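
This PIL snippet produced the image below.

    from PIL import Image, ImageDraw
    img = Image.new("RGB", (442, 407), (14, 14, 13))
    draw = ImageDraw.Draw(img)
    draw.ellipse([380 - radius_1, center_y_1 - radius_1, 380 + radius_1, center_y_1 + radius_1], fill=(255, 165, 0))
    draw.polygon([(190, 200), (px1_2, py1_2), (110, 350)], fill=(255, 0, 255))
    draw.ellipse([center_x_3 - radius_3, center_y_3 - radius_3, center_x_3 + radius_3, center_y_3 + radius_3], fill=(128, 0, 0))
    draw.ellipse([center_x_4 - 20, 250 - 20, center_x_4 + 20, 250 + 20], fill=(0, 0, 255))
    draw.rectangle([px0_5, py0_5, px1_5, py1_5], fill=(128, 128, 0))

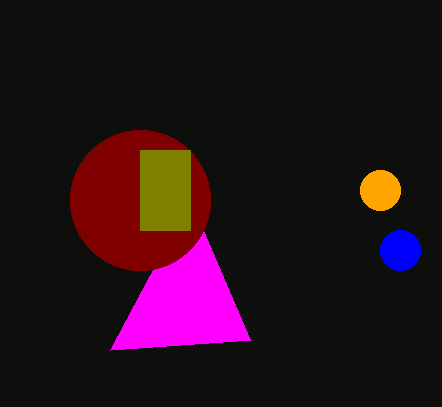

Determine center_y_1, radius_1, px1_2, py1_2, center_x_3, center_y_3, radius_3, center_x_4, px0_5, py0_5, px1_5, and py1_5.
center_y_1 = 190, radius_1 = 20, px1_2 = 250, py1_2 = 340, center_x_3 = 140, center_y_3 = 200, radius_3 = 70, center_x_4 = 400, px0_5 = 140, py0_5 = 150, px1_5 = 190, py1_5 = 230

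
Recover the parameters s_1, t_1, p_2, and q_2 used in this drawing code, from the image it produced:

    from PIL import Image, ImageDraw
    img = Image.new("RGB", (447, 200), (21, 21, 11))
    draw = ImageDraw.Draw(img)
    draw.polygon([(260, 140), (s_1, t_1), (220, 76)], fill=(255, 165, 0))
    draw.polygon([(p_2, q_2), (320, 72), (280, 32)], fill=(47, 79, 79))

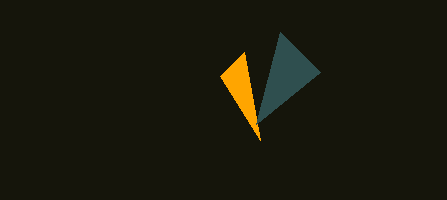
s_1 = 244, t_1 = 52, p_2 = 256, q_2 = 124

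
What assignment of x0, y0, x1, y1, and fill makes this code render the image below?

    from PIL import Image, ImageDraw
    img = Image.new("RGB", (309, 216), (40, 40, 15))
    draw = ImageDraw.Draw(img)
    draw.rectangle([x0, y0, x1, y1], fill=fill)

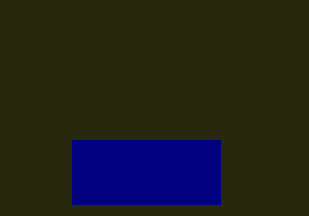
x0 = 72; y0 = 140; x1 = 220; y1 = 204; fill = 'navy'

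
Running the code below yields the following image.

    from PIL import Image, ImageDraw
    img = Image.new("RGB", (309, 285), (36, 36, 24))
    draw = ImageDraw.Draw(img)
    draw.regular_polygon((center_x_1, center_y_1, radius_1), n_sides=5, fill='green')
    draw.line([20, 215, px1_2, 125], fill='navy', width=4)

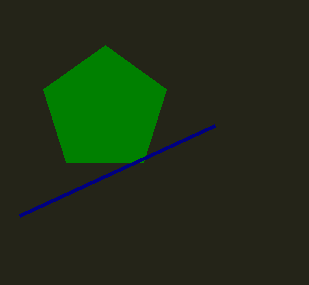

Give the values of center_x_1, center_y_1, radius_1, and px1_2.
center_x_1 = 105; center_y_1 = 110; radius_1 = 65; px1_2 = 215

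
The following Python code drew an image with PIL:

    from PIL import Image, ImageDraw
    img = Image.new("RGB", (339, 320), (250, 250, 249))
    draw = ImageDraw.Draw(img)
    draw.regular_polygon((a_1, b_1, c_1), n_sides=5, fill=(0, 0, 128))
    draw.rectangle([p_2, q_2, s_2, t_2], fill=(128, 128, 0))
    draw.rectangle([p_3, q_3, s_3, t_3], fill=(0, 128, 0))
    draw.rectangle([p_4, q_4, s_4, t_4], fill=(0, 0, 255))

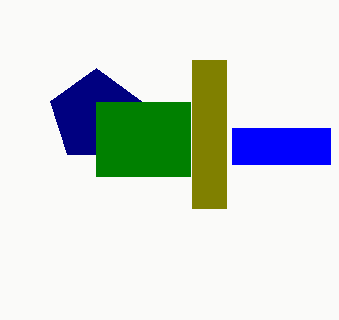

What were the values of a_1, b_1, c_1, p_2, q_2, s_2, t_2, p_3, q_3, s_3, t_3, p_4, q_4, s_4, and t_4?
a_1 = 96
b_1 = 116
c_1 = 48
p_2 = 192
q_2 = 60
s_2 = 226
t_2 = 208
p_3 = 96
q_3 = 102
s_3 = 190
t_3 = 176
p_4 = 232
q_4 = 128
s_4 = 330
t_4 = 164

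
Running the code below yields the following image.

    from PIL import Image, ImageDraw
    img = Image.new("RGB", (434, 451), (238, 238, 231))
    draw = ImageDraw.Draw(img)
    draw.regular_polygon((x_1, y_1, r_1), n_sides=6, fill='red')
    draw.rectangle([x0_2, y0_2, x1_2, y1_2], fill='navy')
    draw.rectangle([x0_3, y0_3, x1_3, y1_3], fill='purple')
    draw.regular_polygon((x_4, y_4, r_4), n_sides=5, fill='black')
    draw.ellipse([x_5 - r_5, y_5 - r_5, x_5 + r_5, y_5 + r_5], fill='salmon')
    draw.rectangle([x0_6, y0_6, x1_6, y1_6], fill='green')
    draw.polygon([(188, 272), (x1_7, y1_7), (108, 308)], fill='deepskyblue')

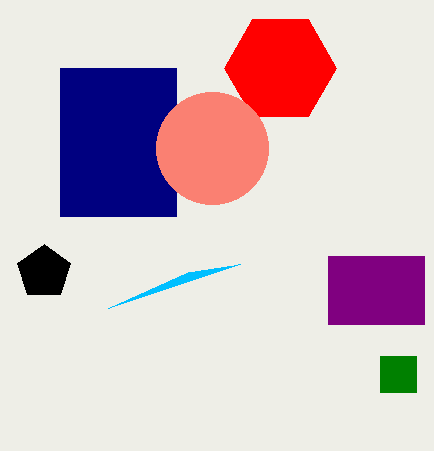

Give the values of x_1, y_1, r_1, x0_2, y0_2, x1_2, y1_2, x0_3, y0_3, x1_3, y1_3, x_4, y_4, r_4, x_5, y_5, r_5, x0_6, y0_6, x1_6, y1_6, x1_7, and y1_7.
x_1 = 280, y_1 = 68, r_1 = 56, x0_2 = 60, y0_2 = 68, x1_2 = 176, y1_2 = 216, x0_3 = 328, y0_3 = 256, x1_3 = 424, y1_3 = 324, x_4 = 44, y_4 = 272, r_4 = 28, x_5 = 212, y_5 = 148, r_5 = 56, x0_6 = 380, y0_6 = 356, x1_6 = 416, y1_6 = 392, x1_7 = 240, y1_7 = 264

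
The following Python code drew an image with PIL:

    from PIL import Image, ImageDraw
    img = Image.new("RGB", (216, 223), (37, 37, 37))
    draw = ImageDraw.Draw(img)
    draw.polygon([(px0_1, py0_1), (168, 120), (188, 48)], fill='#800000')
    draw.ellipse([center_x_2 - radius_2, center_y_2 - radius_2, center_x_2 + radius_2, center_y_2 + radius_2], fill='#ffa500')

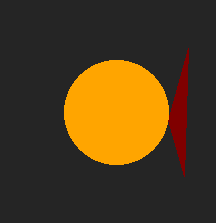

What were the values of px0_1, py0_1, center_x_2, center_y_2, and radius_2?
px0_1 = 184, py0_1 = 176, center_x_2 = 116, center_y_2 = 112, radius_2 = 52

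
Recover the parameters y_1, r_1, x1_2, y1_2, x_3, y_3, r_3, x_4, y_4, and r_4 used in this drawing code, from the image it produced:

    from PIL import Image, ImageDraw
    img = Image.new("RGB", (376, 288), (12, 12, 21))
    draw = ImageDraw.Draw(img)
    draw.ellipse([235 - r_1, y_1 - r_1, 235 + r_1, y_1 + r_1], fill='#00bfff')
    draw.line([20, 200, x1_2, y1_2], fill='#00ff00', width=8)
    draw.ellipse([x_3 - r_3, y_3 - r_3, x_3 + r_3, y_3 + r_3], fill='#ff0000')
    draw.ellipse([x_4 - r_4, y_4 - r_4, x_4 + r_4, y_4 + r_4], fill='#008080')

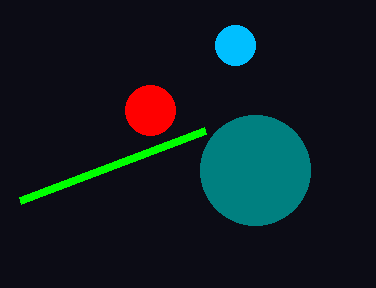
y_1 = 45; r_1 = 20; x1_2 = 205; y1_2 = 130; x_3 = 150; y_3 = 110; r_3 = 25; x_4 = 255; y_4 = 170; r_4 = 55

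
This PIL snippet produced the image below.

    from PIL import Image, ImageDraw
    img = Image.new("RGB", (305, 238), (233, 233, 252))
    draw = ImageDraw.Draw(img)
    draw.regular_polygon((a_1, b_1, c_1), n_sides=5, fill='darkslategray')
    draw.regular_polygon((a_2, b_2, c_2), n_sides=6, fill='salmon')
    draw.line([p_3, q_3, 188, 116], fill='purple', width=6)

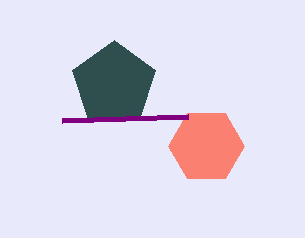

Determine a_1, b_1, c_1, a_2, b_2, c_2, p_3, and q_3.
a_1 = 114; b_1 = 84; c_1 = 44; a_2 = 206; b_2 = 146; c_2 = 38; p_3 = 62; q_3 = 120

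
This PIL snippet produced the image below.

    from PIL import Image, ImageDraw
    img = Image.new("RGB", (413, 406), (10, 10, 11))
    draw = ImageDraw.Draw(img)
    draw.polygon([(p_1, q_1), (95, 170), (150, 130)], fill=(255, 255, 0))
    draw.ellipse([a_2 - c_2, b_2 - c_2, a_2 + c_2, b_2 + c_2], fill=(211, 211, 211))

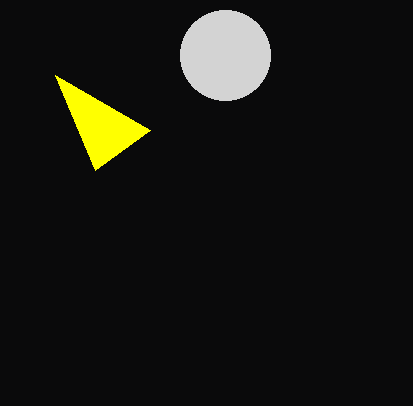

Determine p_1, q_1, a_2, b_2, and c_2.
p_1 = 55, q_1 = 75, a_2 = 225, b_2 = 55, c_2 = 45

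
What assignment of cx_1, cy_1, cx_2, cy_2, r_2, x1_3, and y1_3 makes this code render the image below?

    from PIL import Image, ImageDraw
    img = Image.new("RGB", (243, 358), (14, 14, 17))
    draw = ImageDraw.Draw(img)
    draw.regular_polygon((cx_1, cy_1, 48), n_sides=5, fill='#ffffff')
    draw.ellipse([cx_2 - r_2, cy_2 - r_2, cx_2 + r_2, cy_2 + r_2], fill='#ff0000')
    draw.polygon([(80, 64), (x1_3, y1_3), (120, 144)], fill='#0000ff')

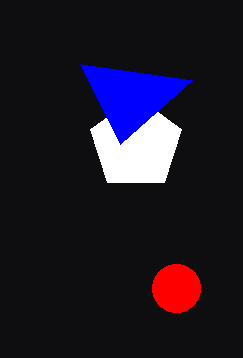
cx_1 = 136
cy_1 = 144
cx_2 = 176
cy_2 = 288
r_2 = 24
x1_3 = 192
y1_3 = 80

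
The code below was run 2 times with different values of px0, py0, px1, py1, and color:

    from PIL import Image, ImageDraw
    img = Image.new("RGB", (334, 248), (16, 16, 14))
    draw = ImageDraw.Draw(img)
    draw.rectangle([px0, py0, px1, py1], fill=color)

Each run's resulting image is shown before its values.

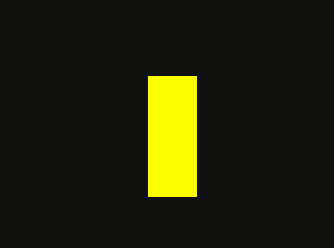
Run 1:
px0 = 148
py0 = 76
px1 = 196
py1 = 196
color = 'yellow'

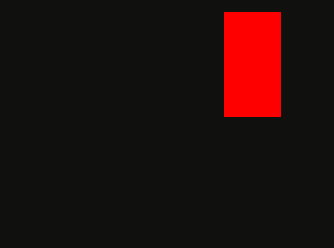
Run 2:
px0 = 224, py0 = 12, px1 = 280, py1 = 116, color = 'red'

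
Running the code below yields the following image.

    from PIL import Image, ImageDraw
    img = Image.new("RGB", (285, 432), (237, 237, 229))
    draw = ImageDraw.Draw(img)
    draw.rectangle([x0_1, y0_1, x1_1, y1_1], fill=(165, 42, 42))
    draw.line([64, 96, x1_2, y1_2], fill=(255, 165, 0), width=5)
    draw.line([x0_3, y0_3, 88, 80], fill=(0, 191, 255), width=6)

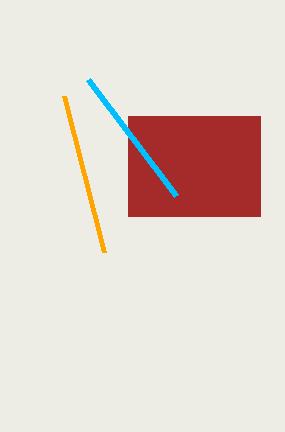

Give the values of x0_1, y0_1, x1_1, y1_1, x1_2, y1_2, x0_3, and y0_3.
x0_1 = 128, y0_1 = 116, x1_1 = 260, y1_1 = 216, x1_2 = 104, y1_2 = 252, x0_3 = 176, y0_3 = 196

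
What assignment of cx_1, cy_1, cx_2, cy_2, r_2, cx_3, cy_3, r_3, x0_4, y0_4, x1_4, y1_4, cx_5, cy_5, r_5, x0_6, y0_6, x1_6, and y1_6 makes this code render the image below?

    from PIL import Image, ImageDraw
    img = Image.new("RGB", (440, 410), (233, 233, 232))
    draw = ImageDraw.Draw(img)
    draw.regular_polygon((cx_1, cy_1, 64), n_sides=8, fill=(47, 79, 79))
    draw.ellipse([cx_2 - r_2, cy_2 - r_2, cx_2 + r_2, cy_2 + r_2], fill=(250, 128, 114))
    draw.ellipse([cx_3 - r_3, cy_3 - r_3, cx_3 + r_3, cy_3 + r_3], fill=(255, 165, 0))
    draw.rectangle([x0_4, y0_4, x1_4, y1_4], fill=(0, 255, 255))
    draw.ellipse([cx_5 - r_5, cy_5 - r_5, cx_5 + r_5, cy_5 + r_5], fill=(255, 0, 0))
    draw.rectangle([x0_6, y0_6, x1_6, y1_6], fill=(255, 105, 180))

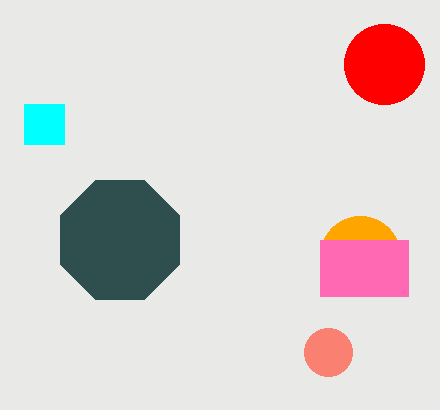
cx_1 = 120, cy_1 = 240, cx_2 = 328, cy_2 = 352, r_2 = 24, cx_3 = 360, cy_3 = 256, r_3 = 40, x0_4 = 24, y0_4 = 104, x1_4 = 64, y1_4 = 144, cx_5 = 384, cy_5 = 64, r_5 = 40, x0_6 = 320, y0_6 = 240, x1_6 = 408, y1_6 = 296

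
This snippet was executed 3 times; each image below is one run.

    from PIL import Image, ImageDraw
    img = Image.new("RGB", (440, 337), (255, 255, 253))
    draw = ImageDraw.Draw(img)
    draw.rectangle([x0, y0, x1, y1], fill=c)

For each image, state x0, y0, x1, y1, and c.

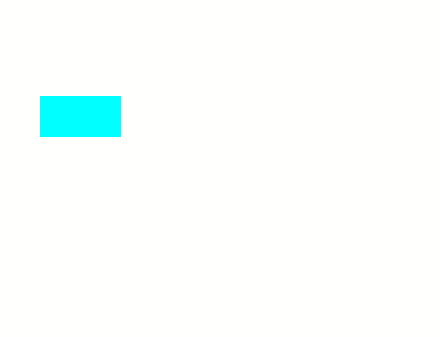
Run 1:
x0 = 40, y0 = 96, x1 = 120, y1 = 136, c = 'cyan'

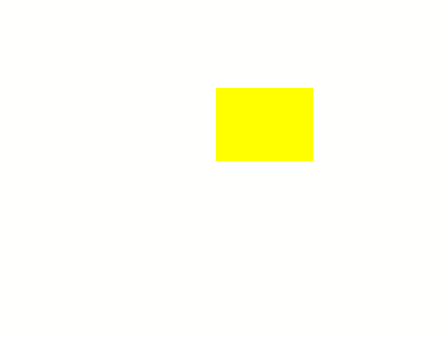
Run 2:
x0 = 216, y0 = 88, x1 = 312, y1 = 160, c = 'yellow'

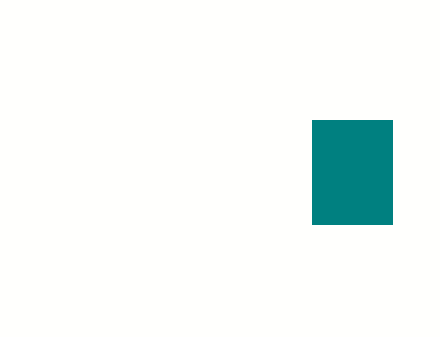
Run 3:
x0 = 312; y0 = 120; x1 = 392; y1 = 224; c = 'teal'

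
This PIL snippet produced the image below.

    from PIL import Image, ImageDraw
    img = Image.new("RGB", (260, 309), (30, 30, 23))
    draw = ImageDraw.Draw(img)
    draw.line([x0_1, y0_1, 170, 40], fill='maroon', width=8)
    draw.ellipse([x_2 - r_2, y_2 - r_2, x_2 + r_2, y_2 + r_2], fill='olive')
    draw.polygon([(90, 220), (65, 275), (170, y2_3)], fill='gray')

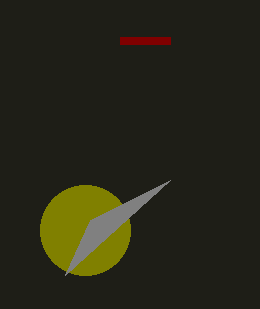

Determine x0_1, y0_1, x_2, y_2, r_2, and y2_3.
x0_1 = 120, y0_1 = 40, x_2 = 85, y_2 = 230, r_2 = 45, y2_3 = 180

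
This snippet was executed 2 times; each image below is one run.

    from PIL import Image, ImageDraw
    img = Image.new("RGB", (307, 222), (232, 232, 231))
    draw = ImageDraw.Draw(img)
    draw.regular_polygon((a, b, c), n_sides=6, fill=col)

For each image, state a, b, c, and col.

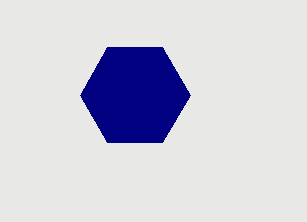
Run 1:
a = 135
b = 95
c = 55
col = 'navy'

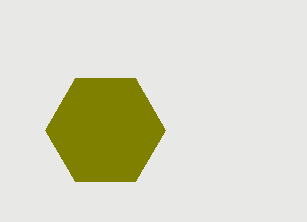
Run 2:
a = 105; b = 130; c = 60; col = 'olive'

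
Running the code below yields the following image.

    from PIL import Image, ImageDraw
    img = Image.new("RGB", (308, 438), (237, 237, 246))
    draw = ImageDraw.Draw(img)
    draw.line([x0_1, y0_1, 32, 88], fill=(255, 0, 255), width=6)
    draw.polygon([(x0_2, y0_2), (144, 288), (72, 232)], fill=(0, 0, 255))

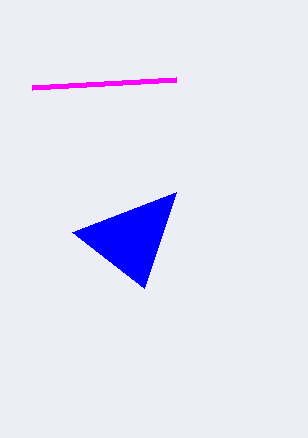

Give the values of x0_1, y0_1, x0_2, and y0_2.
x0_1 = 176, y0_1 = 80, x0_2 = 176, y0_2 = 192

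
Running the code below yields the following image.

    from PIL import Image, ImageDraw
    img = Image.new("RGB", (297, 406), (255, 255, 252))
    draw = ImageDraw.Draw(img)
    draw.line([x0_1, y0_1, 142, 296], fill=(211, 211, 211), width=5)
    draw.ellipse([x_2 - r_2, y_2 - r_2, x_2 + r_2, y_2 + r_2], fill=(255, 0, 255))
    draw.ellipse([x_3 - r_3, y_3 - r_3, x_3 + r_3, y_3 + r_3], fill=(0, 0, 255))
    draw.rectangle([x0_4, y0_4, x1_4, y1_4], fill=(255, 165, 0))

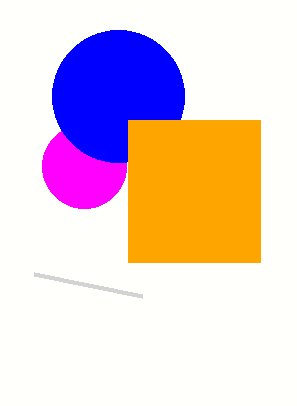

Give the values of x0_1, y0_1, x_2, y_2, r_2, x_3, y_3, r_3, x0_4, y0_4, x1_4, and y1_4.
x0_1 = 34, y0_1 = 274, x_2 = 84, y_2 = 166, r_2 = 42, x_3 = 118, y_3 = 96, r_3 = 66, x0_4 = 128, y0_4 = 120, x1_4 = 260, y1_4 = 262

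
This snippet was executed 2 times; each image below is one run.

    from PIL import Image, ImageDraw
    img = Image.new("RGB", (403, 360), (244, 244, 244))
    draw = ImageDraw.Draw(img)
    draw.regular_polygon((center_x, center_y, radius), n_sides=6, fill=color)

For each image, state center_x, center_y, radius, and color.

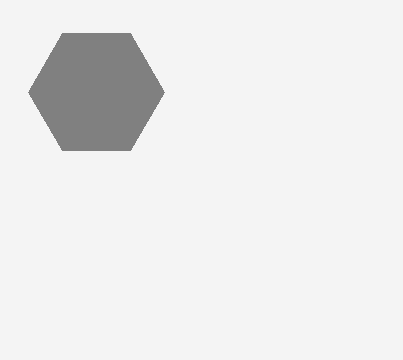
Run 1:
center_x = 96; center_y = 92; radius = 68; color = 'gray'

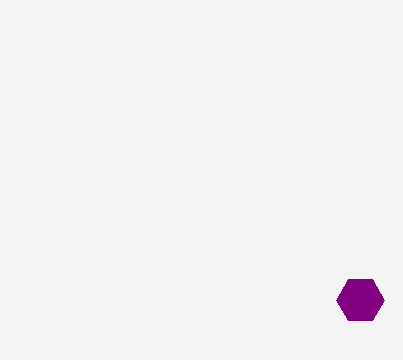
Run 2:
center_x = 360, center_y = 300, radius = 24, color = 'purple'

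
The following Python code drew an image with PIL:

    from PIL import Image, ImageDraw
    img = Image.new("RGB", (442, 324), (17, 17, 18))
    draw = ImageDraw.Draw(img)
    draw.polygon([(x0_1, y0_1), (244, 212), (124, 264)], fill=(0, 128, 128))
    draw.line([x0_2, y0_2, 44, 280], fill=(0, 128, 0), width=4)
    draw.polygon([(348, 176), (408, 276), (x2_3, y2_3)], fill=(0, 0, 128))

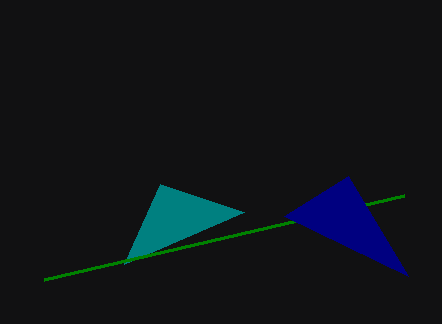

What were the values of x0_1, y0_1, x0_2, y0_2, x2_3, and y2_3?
x0_1 = 160, y0_1 = 184, x0_2 = 404, y0_2 = 196, x2_3 = 284, y2_3 = 216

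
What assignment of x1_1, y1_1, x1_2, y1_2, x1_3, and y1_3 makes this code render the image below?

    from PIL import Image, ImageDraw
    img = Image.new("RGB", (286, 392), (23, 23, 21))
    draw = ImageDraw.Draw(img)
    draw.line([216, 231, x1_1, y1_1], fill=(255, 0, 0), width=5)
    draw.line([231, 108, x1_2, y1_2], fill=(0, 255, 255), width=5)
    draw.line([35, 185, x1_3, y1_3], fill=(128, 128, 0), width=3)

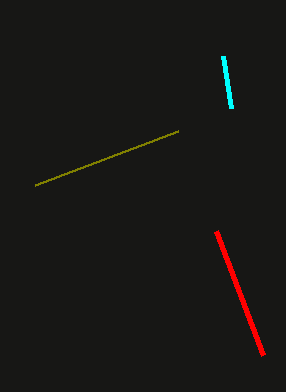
x1_1 = 263; y1_1 = 355; x1_2 = 223; y1_2 = 56; x1_3 = 178; y1_3 = 131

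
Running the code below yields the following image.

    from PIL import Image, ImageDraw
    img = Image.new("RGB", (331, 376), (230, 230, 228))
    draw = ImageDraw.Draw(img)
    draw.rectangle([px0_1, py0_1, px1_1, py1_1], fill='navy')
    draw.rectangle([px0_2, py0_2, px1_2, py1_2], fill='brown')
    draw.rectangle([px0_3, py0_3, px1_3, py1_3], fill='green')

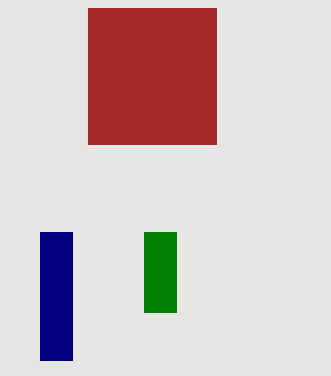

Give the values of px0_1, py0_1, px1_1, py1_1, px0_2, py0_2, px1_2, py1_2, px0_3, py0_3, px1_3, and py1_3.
px0_1 = 40
py0_1 = 232
px1_1 = 72
py1_1 = 360
px0_2 = 88
py0_2 = 8
px1_2 = 216
py1_2 = 144
px0_3 = 144
py0_3 = 232
px1_3 = 176
py1_3 = 312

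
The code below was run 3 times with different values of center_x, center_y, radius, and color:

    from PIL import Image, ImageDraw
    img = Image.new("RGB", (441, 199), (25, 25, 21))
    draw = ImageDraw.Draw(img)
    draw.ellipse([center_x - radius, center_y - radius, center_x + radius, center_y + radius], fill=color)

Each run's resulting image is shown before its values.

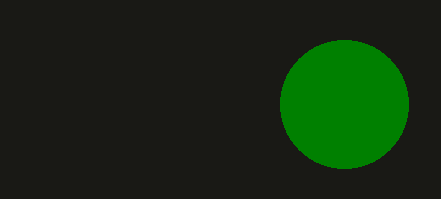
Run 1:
center_x = 344
center_y = 104
radius = 64
color = 'green'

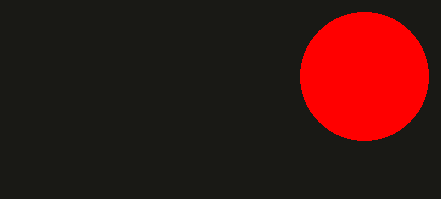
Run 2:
center_x = 364
center_y = 76
radius = 64
color = 'red'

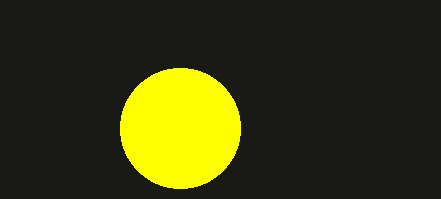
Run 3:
center_x = 180, center_y = 128, radius = 60, color = 'yellow'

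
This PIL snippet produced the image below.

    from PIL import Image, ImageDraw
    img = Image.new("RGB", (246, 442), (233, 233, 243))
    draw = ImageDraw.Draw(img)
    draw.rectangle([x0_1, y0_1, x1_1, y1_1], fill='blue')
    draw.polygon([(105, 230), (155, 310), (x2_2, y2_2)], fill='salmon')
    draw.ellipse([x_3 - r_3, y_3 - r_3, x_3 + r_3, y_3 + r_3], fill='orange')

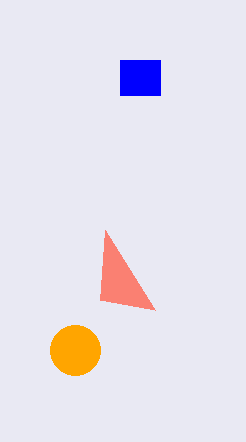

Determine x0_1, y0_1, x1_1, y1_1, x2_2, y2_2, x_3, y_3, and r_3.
x0_1 = 120; y0_1 = 60; x1_1 = 160; y1_1 = 95; x2_2 = 100; y2_2 = 300; x_3 = 75; y_3 = 350; r_3 = 25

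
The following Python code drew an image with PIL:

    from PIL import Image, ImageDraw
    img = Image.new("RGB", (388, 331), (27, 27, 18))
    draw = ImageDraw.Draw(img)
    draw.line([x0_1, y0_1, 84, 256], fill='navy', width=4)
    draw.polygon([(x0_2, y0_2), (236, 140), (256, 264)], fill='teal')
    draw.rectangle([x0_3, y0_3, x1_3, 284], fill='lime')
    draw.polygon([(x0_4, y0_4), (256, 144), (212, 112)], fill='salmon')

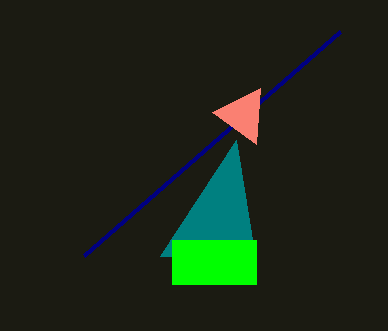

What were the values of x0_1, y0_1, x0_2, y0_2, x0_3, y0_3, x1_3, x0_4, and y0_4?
x0_1 = 340; y0_1 = 32; x0_2 = 160; y0_2 = 256; x0_3 = 172; y0_3 = 240; x1_3 = 256; x0_4 = 260; y0_4 = 88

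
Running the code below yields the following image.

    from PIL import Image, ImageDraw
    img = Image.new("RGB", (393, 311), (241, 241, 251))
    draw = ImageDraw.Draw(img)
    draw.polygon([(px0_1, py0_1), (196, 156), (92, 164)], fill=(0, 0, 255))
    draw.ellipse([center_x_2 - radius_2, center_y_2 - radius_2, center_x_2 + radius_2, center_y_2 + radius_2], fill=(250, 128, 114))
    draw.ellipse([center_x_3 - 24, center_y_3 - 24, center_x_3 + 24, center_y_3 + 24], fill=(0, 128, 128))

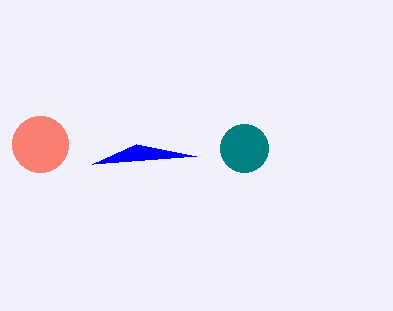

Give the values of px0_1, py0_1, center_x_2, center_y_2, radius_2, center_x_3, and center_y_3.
px0_1 = 136
py0_1 = 144
center_x_2 = 40
center_y_2 = 144
radius_2 = 28
center_x_3 = 244
center_y_3 = 148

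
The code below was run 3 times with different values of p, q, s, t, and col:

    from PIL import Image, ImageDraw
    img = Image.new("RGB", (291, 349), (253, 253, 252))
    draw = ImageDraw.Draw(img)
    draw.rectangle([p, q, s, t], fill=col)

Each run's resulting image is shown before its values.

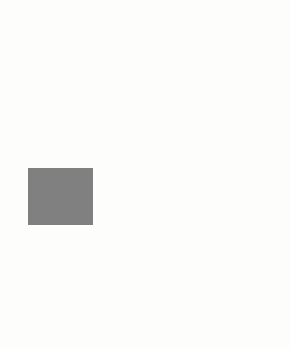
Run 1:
p = 28, q = 168, s = 92, t = 224, col = 'gray'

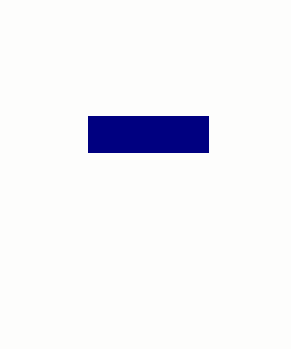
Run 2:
p = 88, q = 116, s = 208, t = 152, col = 'navy'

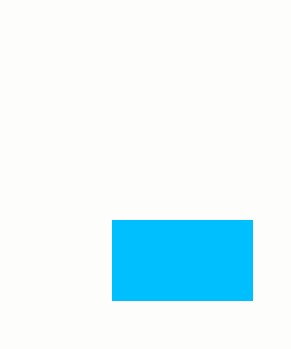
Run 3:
p = 112
q = 220
s = 252
t = 300
col = 'deepskyblue'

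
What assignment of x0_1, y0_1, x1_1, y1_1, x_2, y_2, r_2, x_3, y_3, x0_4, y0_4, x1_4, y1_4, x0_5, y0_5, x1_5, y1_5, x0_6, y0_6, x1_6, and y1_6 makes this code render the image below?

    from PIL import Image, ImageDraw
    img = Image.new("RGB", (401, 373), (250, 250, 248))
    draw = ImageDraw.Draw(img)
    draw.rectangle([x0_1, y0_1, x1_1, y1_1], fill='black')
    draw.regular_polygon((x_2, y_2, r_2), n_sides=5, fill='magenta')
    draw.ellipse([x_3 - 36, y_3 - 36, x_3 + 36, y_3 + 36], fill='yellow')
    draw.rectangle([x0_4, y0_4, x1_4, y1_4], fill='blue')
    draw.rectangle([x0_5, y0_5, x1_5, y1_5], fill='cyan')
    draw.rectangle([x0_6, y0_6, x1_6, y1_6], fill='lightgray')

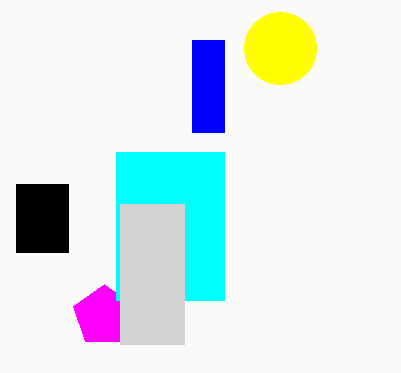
x0_1 = 16
y0_1 = 184
x1_1 = 68
y1_1 = 252
x_2 = 104
y_2 = 316
r_2 = 32
x_3 = 280
y_3 = 48
x0_4 = 192
y0_4 = 40
x1_4 = 224
y1_4 = 132
x0_5 = 116
y0_5 = 152
x1_5 = 224
y1_5 = 300
x0_6 = 120
y0_6 = 204
x1_6 = 184
y1_6 = 344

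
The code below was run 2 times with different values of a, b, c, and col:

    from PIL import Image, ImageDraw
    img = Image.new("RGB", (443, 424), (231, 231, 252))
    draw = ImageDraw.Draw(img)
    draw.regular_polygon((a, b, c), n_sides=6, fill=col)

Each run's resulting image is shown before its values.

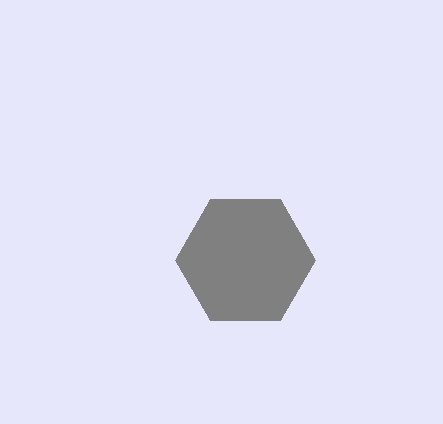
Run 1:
a = 245
b = 260
c = 70
col = 'gray'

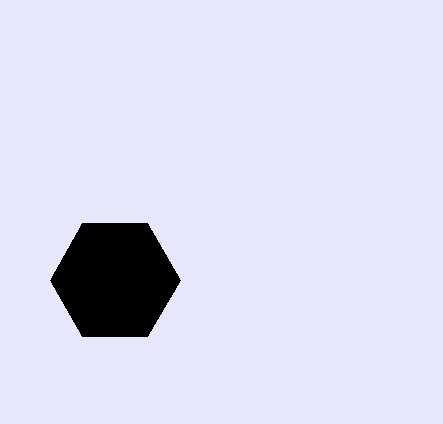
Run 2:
a = 115; b = 280; c = 65; col = 'black'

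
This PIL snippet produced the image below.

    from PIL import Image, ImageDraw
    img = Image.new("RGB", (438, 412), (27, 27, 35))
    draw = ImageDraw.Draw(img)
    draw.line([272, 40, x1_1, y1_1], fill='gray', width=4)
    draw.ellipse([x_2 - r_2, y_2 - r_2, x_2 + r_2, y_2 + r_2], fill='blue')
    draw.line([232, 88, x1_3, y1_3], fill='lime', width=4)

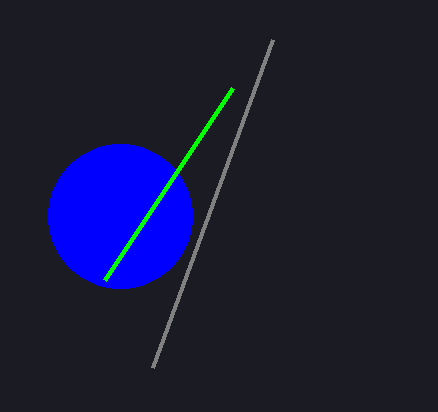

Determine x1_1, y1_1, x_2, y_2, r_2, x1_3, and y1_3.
x1_1 = 152; y1_1 = 368; x_2 = 120; y_2 = 216; r_2 = 72; x1_3 = 104; y1_3 = 280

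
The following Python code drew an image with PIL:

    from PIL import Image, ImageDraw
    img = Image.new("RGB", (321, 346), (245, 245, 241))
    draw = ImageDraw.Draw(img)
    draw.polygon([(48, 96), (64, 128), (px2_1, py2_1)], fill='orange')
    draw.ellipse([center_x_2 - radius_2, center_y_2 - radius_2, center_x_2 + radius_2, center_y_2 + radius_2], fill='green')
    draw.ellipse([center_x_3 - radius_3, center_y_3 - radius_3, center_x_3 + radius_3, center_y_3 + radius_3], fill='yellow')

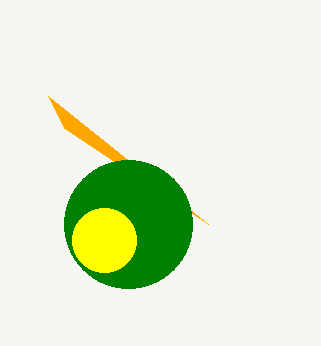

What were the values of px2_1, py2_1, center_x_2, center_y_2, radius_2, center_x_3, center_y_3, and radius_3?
px2_1 = 208
py2_1 = 224
center_x_2 = 128
center_y_2 = 224
radius_2 = 64
center_x_3 = 104
center_y_3 = 240
radius_3 = 32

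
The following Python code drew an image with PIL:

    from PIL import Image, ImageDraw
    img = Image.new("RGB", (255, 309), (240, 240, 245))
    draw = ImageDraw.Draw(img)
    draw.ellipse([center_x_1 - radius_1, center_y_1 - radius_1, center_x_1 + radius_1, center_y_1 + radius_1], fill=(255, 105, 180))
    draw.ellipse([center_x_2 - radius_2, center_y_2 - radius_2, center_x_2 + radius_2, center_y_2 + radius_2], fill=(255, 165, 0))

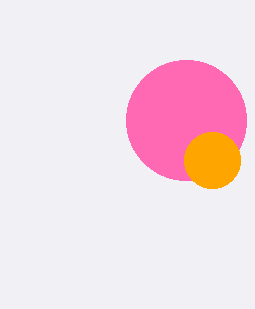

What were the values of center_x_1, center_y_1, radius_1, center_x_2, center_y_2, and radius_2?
center_x_1 = 186; center_y_1 = 120; radius_1 = 60; center_x_2 = 212; center_y_2 = 160; radius_2 = 28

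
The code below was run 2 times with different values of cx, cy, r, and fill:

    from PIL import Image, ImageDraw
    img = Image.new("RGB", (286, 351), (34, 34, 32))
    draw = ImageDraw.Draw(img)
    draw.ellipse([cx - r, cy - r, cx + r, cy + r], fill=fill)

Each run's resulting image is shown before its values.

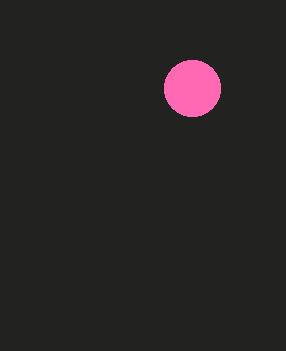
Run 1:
cx = 192; cy = 88; r = 28; fill = 'hotpink'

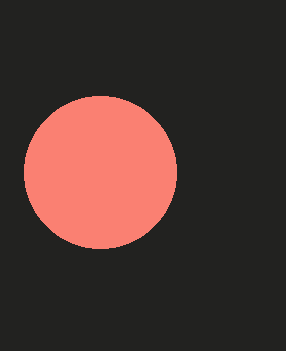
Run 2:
cx = 100
cy = 172
r = 76
fill = 'salmon'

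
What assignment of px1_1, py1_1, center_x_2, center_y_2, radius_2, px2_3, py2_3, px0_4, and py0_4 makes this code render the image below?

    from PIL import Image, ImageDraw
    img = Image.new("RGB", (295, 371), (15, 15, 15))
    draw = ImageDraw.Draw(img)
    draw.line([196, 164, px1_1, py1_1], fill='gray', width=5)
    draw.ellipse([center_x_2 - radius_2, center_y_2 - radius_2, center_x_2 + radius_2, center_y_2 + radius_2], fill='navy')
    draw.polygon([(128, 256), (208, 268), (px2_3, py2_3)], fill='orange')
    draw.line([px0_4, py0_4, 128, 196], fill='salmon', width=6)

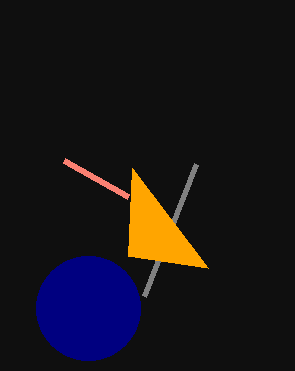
px1_1 = 144; py1_1 = 296; center_x_2 = 88; center_y_2 = 308; radius_2 = 52; px2_3 = 132; py2_3 = 168; px0_4 = 64; py0_4 = 160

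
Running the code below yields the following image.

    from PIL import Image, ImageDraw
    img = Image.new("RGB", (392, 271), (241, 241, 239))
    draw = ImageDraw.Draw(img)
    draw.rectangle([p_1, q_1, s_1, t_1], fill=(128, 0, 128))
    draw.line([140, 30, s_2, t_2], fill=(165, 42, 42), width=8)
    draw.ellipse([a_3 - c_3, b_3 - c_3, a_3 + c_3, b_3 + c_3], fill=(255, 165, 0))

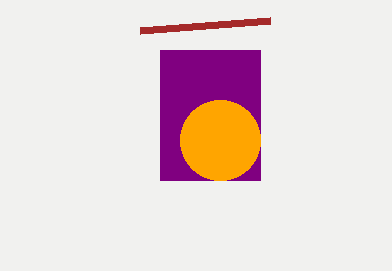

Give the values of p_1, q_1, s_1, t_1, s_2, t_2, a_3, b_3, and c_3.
p_1 = 160
q_1 = 50
s_1 = 260
t_1 = 180
s_2 = 270
t_2 = 20
a_3 = 220
b_3 = 140
c_3 = 40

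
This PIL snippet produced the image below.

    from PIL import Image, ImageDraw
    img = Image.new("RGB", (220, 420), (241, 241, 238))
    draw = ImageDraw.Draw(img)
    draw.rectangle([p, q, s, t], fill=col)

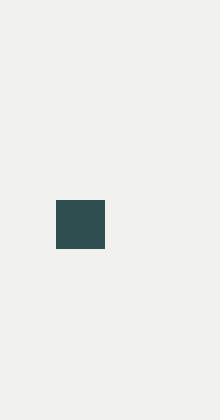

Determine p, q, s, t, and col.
p = 56, q = 200, s = 104, t = 248, col = 'darkslategray'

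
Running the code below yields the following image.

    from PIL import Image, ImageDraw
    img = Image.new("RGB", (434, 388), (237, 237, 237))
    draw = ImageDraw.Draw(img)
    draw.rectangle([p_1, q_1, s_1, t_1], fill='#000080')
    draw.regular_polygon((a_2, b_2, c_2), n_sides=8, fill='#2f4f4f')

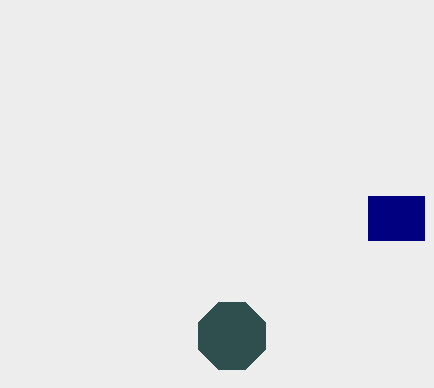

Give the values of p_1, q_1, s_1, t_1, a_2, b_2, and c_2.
p_1 = 368
q_1 = 196
s_1 = 424
t_1 = 240
a_2 = 232
b_2 = 336
c_2 = 36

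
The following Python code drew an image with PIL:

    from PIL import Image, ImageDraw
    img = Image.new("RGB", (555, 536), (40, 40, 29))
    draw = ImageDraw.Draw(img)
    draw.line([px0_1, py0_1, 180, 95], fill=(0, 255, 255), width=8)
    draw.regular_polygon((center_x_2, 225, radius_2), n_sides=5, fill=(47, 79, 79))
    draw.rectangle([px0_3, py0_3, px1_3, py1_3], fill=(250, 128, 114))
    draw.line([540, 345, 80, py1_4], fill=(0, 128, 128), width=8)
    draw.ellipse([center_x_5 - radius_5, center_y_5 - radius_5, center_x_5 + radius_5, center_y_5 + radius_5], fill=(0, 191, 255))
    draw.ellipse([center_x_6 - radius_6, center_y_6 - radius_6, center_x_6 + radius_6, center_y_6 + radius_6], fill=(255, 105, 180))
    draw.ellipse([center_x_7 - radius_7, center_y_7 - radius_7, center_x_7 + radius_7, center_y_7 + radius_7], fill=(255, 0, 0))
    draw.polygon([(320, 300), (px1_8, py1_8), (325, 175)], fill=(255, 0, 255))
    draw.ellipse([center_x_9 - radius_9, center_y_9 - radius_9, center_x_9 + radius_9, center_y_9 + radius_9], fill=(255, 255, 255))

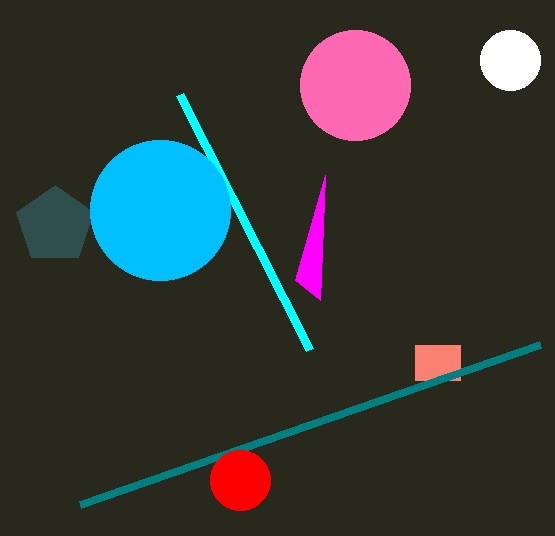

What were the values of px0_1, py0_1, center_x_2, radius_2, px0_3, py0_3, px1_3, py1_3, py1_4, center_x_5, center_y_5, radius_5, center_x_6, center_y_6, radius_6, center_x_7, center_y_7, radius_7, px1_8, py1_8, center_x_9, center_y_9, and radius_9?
px0_1 = 310; py0_1 = 350; center_x_2 = 55; radius_2 = 40; px0_3 = 415; py0_3 = 345; px1_3 = 460; py1_3 = 380; py1_4 = 505; center_x_5 = 160; center_y_5 = 210; radius_5 = 70; center_x_6 = 355; center_y_6 = 85; radius_6 = 55; center_x_7 = 240; center_y_7 = 480; radius_7 = 30; px1_8 = 295; py1_8 = 280; center_x_9 = 510; center_y_9 = 60; radius_9 = 30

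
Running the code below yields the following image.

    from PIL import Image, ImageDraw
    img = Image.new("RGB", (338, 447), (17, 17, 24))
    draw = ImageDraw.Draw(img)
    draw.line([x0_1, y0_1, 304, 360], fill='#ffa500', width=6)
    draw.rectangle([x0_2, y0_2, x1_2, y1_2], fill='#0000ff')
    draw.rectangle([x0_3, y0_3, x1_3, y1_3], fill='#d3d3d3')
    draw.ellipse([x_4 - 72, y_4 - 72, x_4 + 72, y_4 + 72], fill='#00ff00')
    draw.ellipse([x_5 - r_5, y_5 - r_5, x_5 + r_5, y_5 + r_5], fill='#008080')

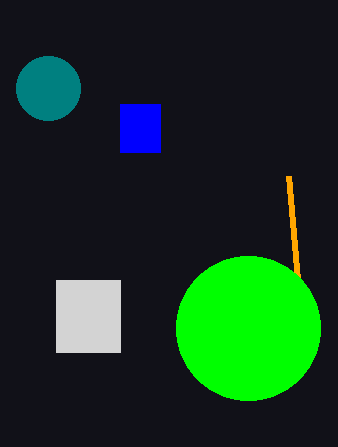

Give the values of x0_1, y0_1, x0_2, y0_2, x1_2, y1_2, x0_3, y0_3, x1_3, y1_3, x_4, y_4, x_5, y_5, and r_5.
x0_1 = 288; y0_1 = 176; x0_2 = 120; y0_2 = 104; x1_2 = 160; y1_2 = 152; x0_3 = 56; y0_3 = 280; x1_3 = 120; y1_3 = 352; x_4 = 248; y_4 = 328; x_5 = 48; y_5 = 88; r_5 = 32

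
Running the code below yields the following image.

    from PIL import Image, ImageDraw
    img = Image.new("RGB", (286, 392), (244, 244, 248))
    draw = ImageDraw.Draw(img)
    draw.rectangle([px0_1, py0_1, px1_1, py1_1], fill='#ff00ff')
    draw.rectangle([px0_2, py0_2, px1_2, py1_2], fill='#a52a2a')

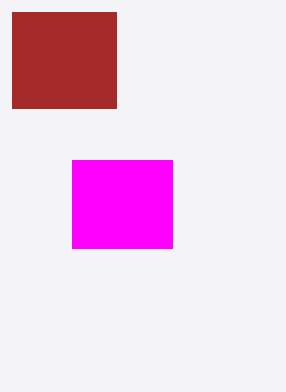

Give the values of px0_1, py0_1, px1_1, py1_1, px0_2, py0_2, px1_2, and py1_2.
px0_1 = 72; py0_1 = 160; px1_1 = 172; py1_1 = 248; px0_2 = 12; py0_2 = 12; px1_2 = 116; py1_2 = 108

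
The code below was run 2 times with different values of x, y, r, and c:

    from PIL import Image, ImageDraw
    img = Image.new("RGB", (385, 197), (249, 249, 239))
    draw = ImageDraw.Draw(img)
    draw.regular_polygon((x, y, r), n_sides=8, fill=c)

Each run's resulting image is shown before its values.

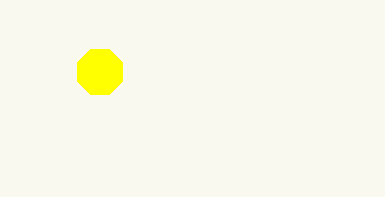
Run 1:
x = 100; y = 72; r = 24; c = 'yellow'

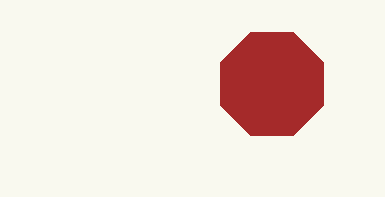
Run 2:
x = 272
y = 84
r = 56
c = 'brown'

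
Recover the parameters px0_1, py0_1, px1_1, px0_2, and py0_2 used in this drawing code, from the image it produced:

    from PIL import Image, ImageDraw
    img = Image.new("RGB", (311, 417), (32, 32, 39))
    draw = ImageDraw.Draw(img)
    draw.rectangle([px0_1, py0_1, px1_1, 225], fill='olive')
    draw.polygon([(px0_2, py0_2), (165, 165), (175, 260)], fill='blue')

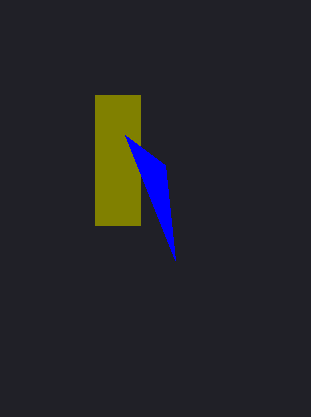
px0_1 = 95
py0_1 = 95
px1_1 = 140
px0_2 = 125
py0_2 = 135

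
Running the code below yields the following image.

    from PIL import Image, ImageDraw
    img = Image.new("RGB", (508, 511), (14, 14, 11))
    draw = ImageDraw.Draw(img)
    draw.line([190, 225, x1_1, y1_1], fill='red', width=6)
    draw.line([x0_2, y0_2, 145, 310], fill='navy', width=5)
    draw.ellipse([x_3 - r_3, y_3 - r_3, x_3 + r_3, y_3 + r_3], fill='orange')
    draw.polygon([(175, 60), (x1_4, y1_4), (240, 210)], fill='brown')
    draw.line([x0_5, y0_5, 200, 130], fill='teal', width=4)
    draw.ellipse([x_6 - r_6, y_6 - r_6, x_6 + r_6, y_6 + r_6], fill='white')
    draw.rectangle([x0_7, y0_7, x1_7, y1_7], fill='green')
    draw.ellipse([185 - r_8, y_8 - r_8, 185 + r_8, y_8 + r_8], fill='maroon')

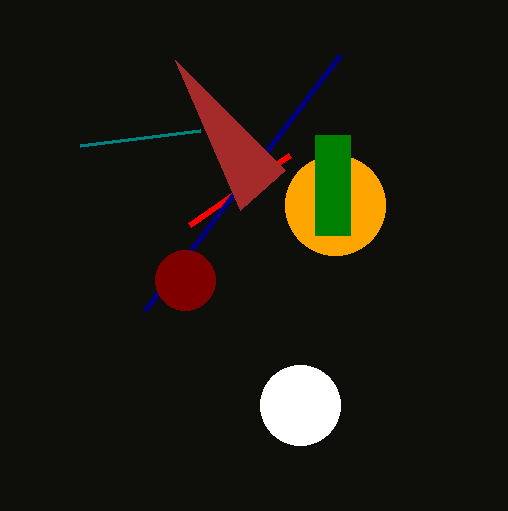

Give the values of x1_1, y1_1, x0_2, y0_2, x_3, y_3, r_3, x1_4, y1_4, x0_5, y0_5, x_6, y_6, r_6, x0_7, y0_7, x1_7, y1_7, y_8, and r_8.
x1_1 = 290
y1_1 = 155
x0_2 = 340
y0_2 = 55
x_3 = 335
y_3 = 205
r_3 = 50
x1_4 = 285
y1_4 = 170
x0_5 = 80
y0_5 = 145
x_6 = 300
y_6 = 405
r_6 = 40
x0_7 = 315
y0_7 = 135
x1_7 = 350
y1_7 = 235
y_8 = 280
r_8 = 30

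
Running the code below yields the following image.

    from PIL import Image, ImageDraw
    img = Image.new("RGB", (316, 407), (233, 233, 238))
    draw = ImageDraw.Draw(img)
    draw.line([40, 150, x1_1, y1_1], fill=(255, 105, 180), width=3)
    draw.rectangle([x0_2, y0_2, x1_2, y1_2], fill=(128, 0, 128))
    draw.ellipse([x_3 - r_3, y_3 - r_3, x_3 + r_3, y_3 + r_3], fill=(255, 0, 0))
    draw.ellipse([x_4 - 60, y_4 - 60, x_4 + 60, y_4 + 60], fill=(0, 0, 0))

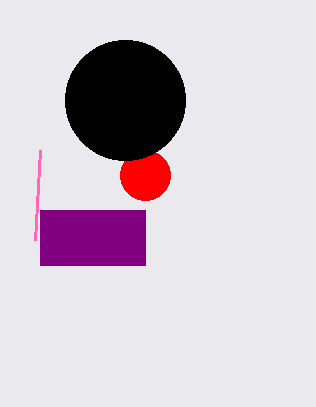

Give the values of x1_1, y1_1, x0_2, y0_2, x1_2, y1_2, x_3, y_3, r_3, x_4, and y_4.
x1_1 = 35
y1_1 = 240
x0_2 = 40
y0_2 = 210
x1_2 = 145
y1_2 = 265
x_3 = 145
y_3 = 175
r_3 = 25
x_4 = 125
y_4 = 100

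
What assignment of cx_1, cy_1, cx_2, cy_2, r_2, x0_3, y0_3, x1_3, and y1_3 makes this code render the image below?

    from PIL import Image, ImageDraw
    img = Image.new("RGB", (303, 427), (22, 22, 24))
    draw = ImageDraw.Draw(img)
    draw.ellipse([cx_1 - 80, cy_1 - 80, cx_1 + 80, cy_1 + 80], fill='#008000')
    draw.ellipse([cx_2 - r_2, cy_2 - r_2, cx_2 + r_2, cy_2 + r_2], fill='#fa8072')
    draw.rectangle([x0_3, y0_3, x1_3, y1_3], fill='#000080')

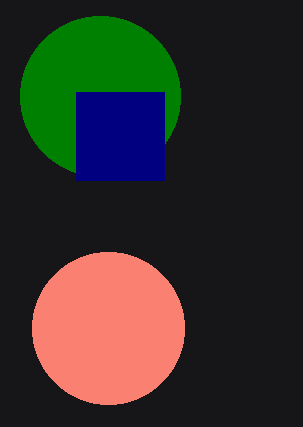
cx_1 = 100; cy_1 = 96; cx_2 = 108; cy_2 = 328; r_2 = 76; x0_3 = 76; y0_3 = 92; x1_3 = 164; y1_3 = 180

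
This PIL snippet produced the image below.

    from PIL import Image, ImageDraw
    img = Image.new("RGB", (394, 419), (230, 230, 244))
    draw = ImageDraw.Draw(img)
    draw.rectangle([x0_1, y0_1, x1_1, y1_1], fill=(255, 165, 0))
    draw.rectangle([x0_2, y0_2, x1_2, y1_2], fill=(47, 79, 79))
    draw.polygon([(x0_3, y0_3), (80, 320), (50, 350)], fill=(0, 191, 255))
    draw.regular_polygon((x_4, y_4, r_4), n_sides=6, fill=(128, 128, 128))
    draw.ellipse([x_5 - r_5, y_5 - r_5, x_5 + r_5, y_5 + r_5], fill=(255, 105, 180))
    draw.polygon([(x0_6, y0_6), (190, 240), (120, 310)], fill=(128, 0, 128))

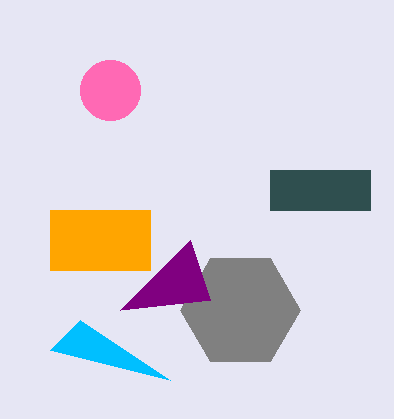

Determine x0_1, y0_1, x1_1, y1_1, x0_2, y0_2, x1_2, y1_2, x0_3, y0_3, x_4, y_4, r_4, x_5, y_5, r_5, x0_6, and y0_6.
x0_1 = 50, y0_1 = 210, x1_1 = 150, y1_1 = 270, x0_2 = 270, y0_2 = 170, x1_2 = 370, y1_2 = 210, x0_3 = 170, y0_3 = 380, x_4 = 240, y_4 = 310, r_4 = 60, x_5 = 110, y_5 = 90, r_5 = 30, x0_6 = 210, y0_6 = 300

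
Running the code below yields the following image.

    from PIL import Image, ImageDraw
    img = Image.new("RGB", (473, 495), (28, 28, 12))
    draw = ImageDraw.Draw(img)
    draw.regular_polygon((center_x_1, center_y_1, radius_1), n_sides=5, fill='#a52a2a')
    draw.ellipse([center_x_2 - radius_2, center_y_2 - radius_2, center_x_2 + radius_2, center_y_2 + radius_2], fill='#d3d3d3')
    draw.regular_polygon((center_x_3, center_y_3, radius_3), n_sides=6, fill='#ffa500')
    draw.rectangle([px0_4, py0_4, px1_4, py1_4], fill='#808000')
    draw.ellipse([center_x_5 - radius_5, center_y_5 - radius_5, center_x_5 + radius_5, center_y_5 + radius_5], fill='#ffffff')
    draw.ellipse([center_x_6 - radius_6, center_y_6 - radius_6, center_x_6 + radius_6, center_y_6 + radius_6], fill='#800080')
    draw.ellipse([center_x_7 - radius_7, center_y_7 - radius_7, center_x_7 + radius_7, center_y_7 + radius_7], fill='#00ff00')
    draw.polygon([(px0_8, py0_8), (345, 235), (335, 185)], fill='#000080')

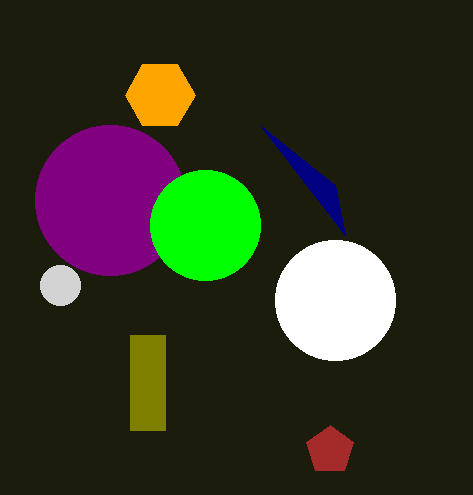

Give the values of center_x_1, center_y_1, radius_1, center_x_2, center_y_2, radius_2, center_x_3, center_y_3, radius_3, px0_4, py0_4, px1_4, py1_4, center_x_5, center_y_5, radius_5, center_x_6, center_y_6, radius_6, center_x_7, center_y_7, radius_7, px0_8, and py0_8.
center_x_1 = 330, center_y_1 = 450, radius_1 = 25, center_x_2 = 60, center_y_2 = 285, radius_2 = 20, center_x_3 = 160, center_y_3 = 95, radius_3 = 35, px0_4 = 130, py0_4 = 335, px1_4 = 165, py1_4 = 430, center_x_5 = 335, center_y_5 = 300, radius_5 = 60, center_x_6 = 110, center_y_6 = 200, radius_6 = 75, center_x_7 = 205, center_y_7 = 225, radius_7 = 55, px0_8 = 260, py0_8 = 125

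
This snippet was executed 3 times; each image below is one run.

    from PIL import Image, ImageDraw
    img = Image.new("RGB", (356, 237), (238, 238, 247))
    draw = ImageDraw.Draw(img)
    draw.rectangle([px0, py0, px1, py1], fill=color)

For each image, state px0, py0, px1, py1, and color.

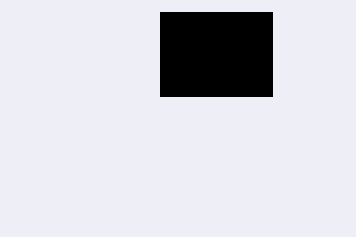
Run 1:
px0 = 160, py0 = 12, px1 = 272, py1 = 96, color = 'black'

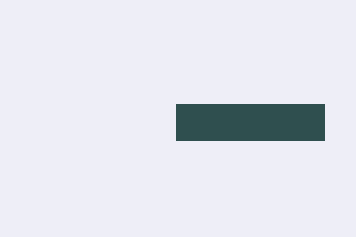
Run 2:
px0 = 176, py0 = 104, px1 = 324, py1 = 140, color = 'darkslategray'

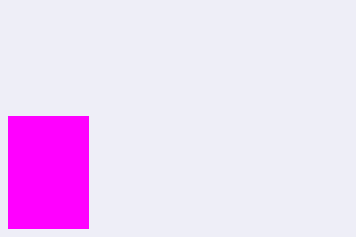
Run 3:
px0 = 8
py0 = 116
px1 = 88
py1 = 228
color = 'magenta'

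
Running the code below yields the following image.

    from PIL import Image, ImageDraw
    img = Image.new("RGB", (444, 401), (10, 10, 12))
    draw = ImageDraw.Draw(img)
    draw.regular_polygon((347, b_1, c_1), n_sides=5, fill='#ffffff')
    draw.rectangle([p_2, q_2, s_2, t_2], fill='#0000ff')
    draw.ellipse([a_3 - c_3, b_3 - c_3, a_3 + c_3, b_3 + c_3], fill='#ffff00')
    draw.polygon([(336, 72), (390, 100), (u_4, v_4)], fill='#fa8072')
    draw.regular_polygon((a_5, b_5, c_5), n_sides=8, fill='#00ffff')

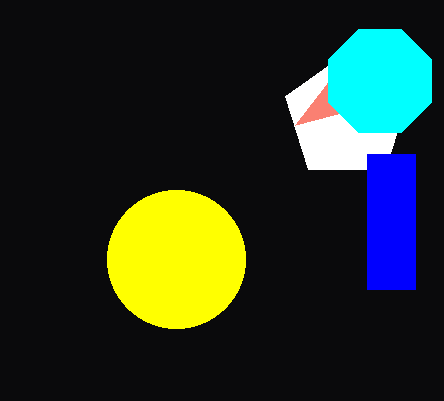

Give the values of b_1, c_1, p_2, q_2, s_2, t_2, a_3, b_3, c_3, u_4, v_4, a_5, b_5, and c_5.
b_1 = 117; c_1 = 65; p_2 = 367; q_2 = 154; s_2 = 415; t_2 = 289; a_3 = 176; b_3 = 259; c_3 = 69; u_4 = 295; v_4 = 125; a_5 = 380; b_5 = 81; c_5 = 56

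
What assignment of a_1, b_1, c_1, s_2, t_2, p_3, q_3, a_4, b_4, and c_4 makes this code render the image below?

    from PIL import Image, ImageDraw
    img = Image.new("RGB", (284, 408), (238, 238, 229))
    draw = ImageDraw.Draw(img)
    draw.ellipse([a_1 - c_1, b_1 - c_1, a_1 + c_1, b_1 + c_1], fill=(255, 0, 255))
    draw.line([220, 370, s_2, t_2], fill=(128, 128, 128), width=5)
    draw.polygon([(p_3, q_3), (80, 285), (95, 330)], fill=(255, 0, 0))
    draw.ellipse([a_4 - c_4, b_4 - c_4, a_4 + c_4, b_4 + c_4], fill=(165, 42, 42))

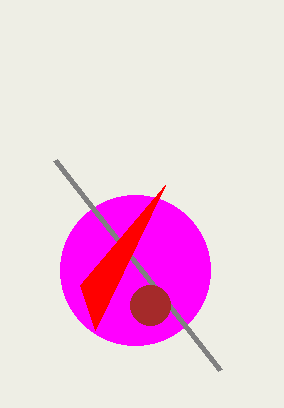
a_1 = 135
b_1 = 270
c_1 = 75
s_2 = 55
t_2 = 160
p_3 = 165
q_3 = 185
a_4 = 150
b_4 = 305
c_4 = 20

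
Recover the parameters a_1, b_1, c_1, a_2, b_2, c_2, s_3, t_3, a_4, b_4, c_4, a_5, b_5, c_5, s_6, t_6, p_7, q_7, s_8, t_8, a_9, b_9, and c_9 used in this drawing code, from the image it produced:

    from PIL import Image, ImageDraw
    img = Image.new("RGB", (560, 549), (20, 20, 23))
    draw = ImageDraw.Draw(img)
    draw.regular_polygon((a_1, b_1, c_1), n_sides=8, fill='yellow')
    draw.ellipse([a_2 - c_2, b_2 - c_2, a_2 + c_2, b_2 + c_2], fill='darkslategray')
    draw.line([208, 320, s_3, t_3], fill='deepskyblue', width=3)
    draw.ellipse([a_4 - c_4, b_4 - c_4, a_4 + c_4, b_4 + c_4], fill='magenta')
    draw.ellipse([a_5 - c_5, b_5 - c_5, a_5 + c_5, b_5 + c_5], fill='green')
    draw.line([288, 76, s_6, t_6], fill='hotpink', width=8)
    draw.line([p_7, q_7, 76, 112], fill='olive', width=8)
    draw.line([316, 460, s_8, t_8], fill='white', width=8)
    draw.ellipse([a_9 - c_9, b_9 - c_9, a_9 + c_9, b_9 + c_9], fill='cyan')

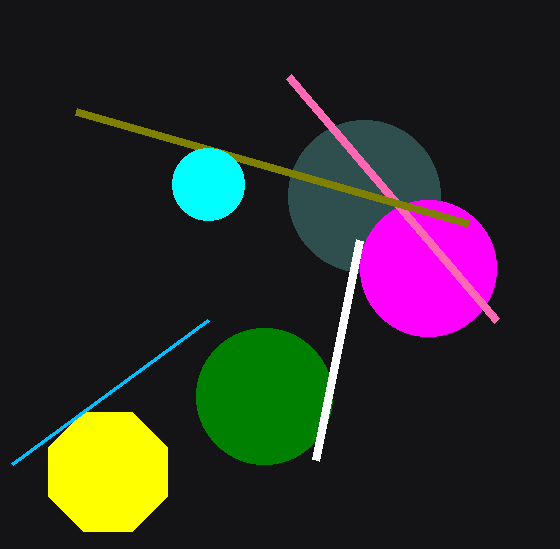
a_1 = 108; b_1 = 472; c_1 = 64; a_2 = 364; b_2 = 196; c_2 = 76; s_3 = 12; t_3 = 464; a_4 = 428; b_4 = 268; c_4 = 68; a_5 = 264; b_5 = 396; c_5 = 68; s_6 = 496; t_6 = 320; p_7 = 468; q_7 = 224; s_8 = 360; t_8 = 240; a_9 = 208; b_9 = 184; c_9 = 36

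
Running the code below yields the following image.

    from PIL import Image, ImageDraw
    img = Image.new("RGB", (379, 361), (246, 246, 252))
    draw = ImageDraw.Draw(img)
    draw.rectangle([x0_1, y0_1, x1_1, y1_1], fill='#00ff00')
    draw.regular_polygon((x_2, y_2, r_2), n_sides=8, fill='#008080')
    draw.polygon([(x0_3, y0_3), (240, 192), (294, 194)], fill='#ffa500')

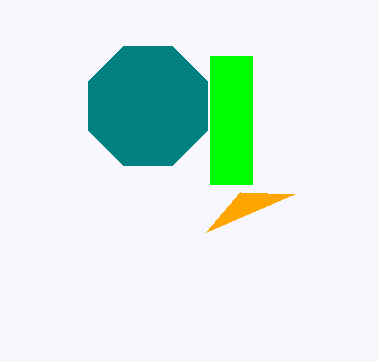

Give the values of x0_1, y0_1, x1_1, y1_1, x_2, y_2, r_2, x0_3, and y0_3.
x0_1 = 210; y0_1 = 56; x1_1 = 252; y1_1 = 184; x_2 = 148; y_2 = 106; r_2 = 64; x0_3 = 206; y0_3 = 232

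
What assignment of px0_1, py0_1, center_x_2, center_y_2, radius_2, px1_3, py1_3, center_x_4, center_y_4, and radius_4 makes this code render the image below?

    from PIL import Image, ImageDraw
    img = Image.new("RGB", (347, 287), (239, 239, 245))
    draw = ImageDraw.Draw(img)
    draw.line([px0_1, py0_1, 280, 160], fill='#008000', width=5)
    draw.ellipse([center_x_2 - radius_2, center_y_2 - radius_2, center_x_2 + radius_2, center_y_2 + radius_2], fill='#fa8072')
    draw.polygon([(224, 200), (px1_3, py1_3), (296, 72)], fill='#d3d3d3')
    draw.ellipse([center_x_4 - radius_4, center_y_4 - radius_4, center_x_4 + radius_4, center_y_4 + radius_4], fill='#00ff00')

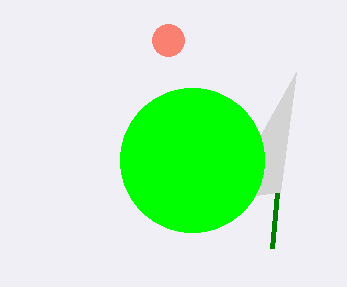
px0_1 = 272, py0_1 = 248, center_x_2 = 168, center_y_2 = 40, radius_2 = 16, px1_3 = 280, py1_3 = 192, center_x_4 = 192, center_y_4 = 160, radius_4 = 72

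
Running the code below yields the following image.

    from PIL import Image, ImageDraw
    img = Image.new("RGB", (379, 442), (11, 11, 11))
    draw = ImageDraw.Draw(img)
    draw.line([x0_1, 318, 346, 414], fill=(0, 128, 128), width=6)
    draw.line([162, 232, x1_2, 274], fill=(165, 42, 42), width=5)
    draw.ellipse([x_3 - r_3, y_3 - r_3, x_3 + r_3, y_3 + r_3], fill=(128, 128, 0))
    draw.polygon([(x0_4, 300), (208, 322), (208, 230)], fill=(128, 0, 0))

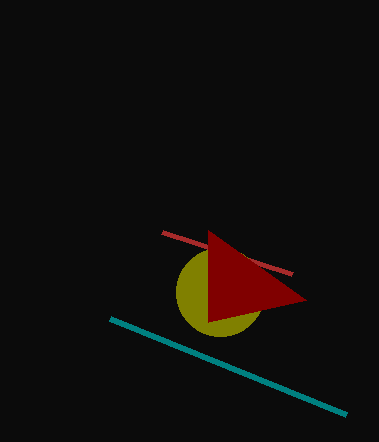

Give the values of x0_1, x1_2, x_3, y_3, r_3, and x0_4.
x0_1 = 110
x1_2 = 292
x_3 = 220
y_3 = 292
r_3 = 44
x0_4 = 306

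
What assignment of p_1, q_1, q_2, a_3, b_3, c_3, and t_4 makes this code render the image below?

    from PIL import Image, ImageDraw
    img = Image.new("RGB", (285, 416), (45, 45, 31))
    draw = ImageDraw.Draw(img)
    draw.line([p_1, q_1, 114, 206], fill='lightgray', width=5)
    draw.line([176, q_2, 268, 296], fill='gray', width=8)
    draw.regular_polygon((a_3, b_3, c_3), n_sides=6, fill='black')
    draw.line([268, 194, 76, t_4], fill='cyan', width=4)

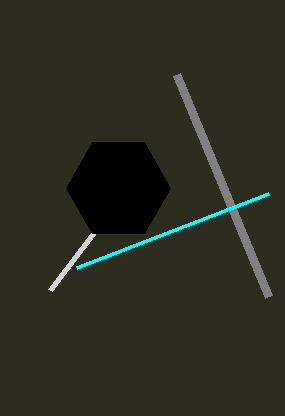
p_1 = 50
q_1 = 290
q_2 = 74
a_3 = 118
b_3 = 188
c_3 = 52
t_4 = 268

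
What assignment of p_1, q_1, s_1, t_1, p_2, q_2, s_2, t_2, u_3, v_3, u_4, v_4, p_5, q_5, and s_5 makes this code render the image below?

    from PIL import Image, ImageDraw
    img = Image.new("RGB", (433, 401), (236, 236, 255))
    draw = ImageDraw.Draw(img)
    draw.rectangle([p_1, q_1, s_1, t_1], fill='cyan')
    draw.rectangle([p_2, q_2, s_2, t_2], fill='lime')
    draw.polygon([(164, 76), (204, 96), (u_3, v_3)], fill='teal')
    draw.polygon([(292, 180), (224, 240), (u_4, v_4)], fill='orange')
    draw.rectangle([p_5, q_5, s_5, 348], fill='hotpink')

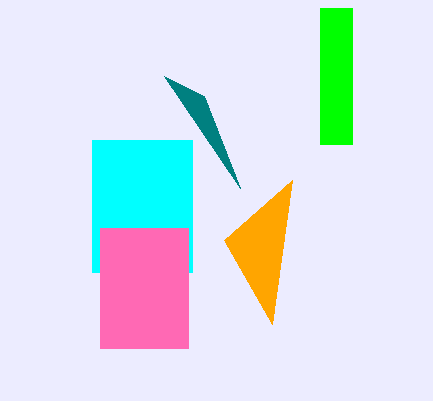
p_1 = 92; q_1 = 140; s_1 = 192; t_1 = 272; p_2 = 320; q_2 = 8; s_2 = 352; t_2 = 144; u_3 = 240; v_3 = 188; u_4 = 272; v_4 = 324; p_5 = 100; q_5 = 228; s_5 = 188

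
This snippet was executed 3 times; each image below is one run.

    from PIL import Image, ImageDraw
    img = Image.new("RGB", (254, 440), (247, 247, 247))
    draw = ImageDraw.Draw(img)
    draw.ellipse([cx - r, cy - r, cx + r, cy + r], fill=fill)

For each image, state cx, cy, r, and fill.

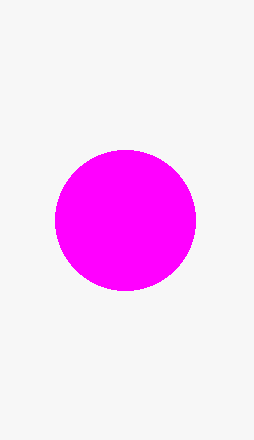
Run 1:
cx = 125; cy = 220; r = 70; fill = 'magenta'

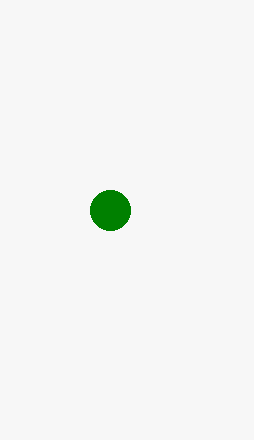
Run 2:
cx = 110; cy = 210; r = 20; fill = 'green'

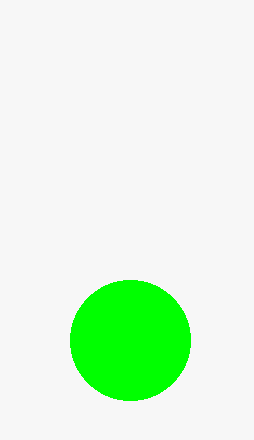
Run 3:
cx = 130
cy = 340
r = 60
fill = 'lime'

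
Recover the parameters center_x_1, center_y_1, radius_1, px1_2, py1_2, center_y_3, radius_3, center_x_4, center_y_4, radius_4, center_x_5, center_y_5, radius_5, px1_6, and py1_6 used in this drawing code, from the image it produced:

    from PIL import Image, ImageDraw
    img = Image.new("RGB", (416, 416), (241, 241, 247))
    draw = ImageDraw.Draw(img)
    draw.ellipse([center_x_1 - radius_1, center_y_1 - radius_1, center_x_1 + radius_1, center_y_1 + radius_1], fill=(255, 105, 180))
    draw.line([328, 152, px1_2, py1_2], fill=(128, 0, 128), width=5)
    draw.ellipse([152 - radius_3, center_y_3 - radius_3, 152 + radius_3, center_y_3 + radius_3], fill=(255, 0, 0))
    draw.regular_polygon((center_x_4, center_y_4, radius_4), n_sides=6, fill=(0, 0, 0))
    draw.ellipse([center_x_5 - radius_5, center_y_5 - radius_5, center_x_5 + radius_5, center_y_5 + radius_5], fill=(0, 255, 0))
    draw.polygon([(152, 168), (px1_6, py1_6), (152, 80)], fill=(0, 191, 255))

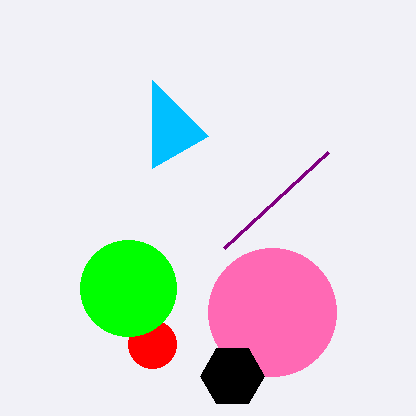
center_x_1 = 272
center_y_1 = 312
radius_1 = 64
px1_2 = 224
py1_2 = 248
center_y_3 = 344
radius_3 = 24
center_x_4 = 232
center_y_4 = 376
radius_4 = 32
center_x_5 = 128
center_y_5 = 288
radius_5 = 48
px1_6 = 208
py1_6 = 136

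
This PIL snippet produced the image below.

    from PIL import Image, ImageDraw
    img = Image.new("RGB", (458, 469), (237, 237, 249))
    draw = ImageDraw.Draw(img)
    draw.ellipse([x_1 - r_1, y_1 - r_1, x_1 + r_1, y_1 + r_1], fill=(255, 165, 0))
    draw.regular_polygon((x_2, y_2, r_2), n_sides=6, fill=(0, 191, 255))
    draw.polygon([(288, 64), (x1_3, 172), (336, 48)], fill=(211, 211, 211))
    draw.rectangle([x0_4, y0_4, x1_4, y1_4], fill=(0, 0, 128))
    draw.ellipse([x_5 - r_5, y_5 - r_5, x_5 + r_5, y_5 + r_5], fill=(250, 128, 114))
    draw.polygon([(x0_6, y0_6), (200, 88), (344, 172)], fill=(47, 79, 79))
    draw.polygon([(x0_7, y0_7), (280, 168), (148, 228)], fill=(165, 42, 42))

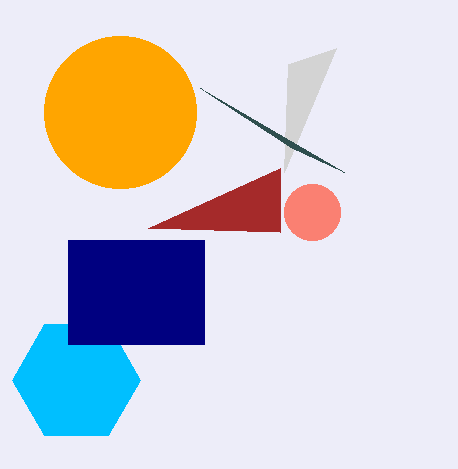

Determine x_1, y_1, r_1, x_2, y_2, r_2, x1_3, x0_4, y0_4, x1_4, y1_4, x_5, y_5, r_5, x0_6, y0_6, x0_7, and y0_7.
x_1 = 120
y_1 = 112
r_1 = 76
x_2 = 76
y_2 = 380
r_2 = 64
x1_3 = 284
x0_4 = 68
y0_4 = 240
x1_4 = 204
y1_4 = 344
x_5 = 312
y_5 = 212
r_5 = 28
x0_6 = 292
y0_6 = 148
x0_7 = 280
y0_7 = 232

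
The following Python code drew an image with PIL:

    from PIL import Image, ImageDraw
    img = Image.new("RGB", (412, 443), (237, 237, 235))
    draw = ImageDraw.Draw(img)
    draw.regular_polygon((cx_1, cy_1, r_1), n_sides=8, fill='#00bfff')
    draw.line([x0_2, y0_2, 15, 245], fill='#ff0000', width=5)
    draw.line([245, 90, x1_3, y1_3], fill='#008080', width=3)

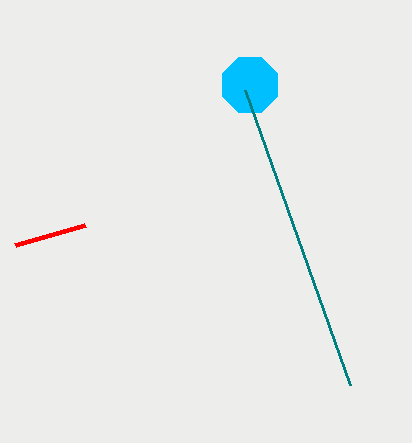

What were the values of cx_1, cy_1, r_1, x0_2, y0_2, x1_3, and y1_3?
cx_1 = 250
cy_1 = 85
r_1 = 30
x0_2 = 85
y0_2 = 225
x1_3 = 350
y1_3 = 385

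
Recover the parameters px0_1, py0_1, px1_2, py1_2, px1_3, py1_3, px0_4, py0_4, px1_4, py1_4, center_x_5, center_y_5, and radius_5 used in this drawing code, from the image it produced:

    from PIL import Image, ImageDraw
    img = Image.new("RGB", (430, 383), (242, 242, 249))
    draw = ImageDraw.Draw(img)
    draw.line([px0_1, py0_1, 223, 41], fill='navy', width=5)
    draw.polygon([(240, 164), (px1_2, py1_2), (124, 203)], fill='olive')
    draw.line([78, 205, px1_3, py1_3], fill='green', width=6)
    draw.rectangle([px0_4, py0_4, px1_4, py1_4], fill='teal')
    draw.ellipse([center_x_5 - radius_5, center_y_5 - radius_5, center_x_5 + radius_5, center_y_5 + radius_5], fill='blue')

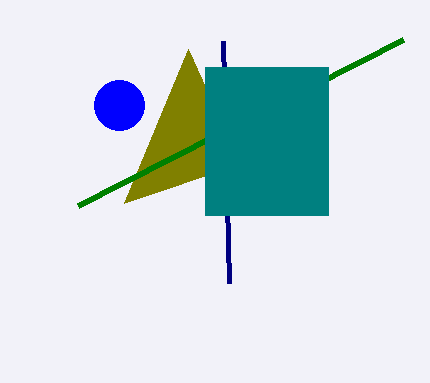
px0_1 = 229, py0_1 = 283, px1_2 = 188, py1_2 = 49, px1_3 = 403, py1_3 = 39, px0_4 = 205, py0_4 = 67, px1_4 = 328, py1_4 = 215, center_x_5 = 119, center_y_5 = 105, radius_5 = 25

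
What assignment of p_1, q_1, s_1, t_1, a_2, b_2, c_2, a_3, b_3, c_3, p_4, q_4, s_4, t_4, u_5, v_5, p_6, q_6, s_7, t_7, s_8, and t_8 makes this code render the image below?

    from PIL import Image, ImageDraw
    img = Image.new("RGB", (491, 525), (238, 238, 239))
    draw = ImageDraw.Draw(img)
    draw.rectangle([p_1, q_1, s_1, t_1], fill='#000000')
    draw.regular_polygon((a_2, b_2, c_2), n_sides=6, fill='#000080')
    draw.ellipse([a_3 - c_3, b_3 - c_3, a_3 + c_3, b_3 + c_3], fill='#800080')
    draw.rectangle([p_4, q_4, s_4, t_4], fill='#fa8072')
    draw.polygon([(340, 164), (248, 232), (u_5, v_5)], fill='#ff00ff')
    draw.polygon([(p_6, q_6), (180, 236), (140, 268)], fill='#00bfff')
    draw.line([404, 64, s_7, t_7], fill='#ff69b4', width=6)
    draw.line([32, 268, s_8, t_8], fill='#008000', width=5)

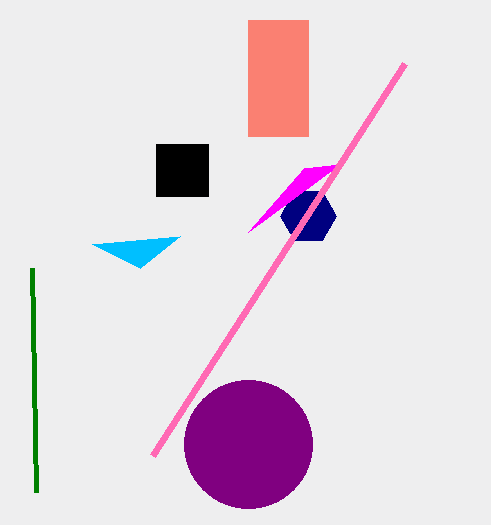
p_1 = 156, q_1 = 144, s_1 = 208, t_1 = 196, a_2 = 308, b_2 = 216, c_2 = 28, a_3 = 248, b_3 = 444, c_3 = 64, p_4 = 248, q_4 = 20, s_4 = 308, t_4 = 136, u_5 = 304, v_5 = 168, p_6 = 92, q_6 = 244, s_7 = 152, t_7 = 456, s_8 = 36, t_8 = 492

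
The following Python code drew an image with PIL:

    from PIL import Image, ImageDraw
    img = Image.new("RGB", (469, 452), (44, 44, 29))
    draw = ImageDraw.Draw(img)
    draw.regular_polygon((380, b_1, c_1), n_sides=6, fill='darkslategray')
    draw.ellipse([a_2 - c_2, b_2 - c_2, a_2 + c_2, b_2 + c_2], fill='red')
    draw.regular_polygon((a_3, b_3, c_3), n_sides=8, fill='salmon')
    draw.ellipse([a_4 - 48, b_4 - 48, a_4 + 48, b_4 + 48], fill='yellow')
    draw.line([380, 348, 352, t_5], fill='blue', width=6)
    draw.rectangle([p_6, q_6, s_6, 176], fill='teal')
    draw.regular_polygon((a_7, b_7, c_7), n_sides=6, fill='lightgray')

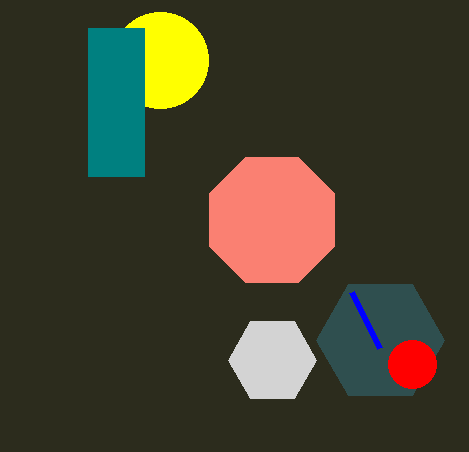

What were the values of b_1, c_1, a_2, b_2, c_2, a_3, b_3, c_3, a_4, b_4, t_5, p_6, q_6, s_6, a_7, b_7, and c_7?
b_1 = 340; c_1 = 64; a_2 = 412; b_2 = 364; c_2 = 24; a_3 = 272; b_3 = 220; c_3 = 68; a_4 = 160; b_4 = 60; t_5 = 292; p_6 = 88; q_6 = 28; s_6 = 144; a_7 = 272; b_7 = 360; c_7 = 44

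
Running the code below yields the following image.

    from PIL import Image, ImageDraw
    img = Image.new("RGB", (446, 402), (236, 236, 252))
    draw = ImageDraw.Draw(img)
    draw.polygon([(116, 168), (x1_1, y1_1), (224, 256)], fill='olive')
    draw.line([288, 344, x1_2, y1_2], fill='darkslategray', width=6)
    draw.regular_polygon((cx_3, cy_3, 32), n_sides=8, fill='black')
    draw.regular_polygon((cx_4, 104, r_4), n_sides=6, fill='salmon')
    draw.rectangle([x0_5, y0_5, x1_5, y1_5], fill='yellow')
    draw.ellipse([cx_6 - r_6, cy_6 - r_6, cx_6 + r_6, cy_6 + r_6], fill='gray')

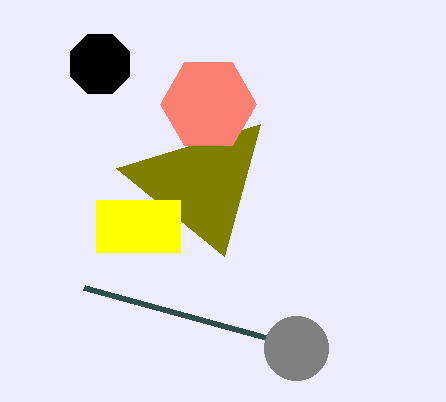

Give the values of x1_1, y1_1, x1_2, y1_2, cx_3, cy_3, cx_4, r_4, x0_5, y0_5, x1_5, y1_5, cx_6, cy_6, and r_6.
x1_1 = 260; y1_1 = 124; x1_2 = 84; y1_2 = 288; cx_3 = 100; cy_3 = 64; cx_4 = 208; r_4 = 48; x0_5 = 96; y0_5 = 200; x1_5 = 180; y1_5 = 252; cx_6 = 296; cy_6 = 348; r_6 = 32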